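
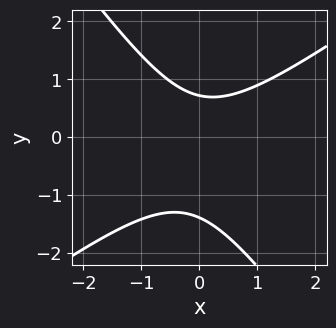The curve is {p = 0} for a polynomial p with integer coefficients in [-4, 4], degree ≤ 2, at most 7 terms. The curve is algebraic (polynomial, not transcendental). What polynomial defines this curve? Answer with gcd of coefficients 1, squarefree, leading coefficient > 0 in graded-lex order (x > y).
3*x^2 - 2*x*y - 3*y^2 - 2*y + 3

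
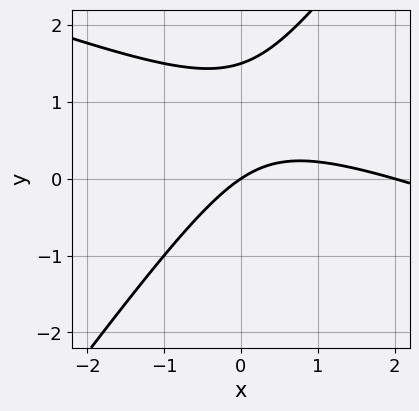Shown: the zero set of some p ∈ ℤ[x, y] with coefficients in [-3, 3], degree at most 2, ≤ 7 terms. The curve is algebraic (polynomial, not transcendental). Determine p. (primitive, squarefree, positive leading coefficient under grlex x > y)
x^2 + 2*x*y - 2*y^2 - 2*x + 3*y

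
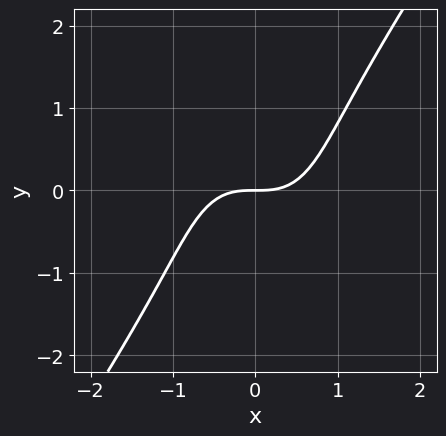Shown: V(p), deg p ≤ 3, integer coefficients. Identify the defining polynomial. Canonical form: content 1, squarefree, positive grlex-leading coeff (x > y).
deg p = 3. A generic line meets the curve in up to 3 points.
Observable constraints: it meets the x-axis at x = 0 (among the integer gridlines); one y-axis crossing is at y = 0.
Together with the visible shape, these determine p as stated.

3*x^3 - y^3 - 3*y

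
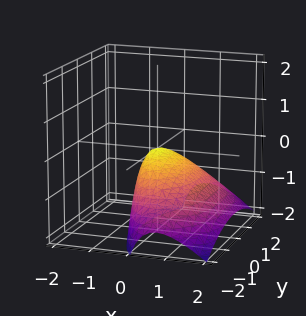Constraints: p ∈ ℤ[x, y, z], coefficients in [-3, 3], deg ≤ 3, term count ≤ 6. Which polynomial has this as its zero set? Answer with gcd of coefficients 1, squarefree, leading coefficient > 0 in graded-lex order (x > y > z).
3*x^2 + 3*x*z + y^2 + 2*z

(a) deg p = 2. A generic line meets the surface in up to 2 points.
(b) From the visible intercepts: it meets the z-axis at z = 0 (among the integer gridlines); one y-axis crossing is at y = 0; one x-axis crossing is at x = 0.
(c) Fitting integer coefficients to these (and the overall shape) gives p.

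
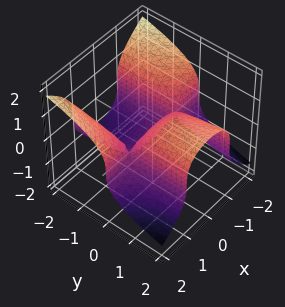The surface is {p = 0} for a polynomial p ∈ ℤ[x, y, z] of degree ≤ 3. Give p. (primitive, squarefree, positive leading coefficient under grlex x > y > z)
Degree: a generic line meets the surface in up to 3 points, so deg p = 3.
Reading off the gridlines: it meets the y-axis at y = 0 (among the integer gridlines); every point of the x-axis in the box is on the surface.
Together with the visible shape, these determine p as stated.

2*x^2*y + 3*z^3 - 2*y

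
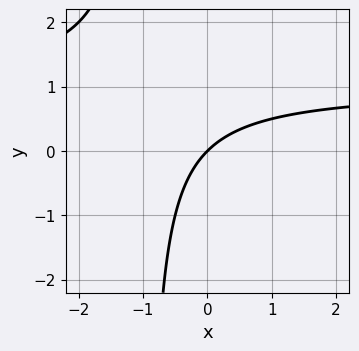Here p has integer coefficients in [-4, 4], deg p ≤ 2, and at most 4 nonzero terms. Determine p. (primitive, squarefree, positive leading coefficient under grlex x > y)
First, the degree is 2 — the shape is more complex than any degree-1 curve.
Next, reading off the gridlines: it crosses the x-axis at the gridline x = 0; one y-axis crossing is at y = 0.
Finally, matching integer coefficients to the picture gives p.

x*y - x + y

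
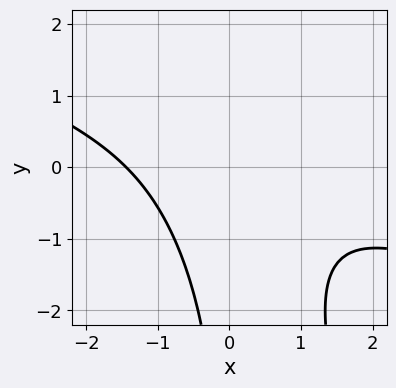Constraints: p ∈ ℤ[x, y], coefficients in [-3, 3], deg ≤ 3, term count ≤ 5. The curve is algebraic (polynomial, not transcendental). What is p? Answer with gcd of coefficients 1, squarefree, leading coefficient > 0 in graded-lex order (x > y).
1. deg p = 3.
2. Checking where it meets the axes: the curve avoids every integer y-axis point in the box.
3. Matching integer coefficients to the picture gives p.

x^3 + 3*x^2*y + x*y^2 + 3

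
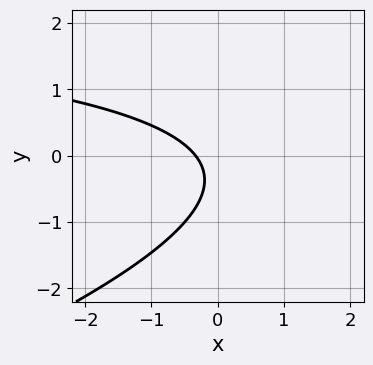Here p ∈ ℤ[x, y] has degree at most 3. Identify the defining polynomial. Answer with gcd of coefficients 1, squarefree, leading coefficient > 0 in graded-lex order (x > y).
x*y - 3*y^2 - 3*x - 2*y - 1

First, degree: no degree-1 curve has this shape, so deg p = 2.
Then, checking where it meets the axes: the curve avoids every integer y-axis point in the box.
Finally, fitting integer coefficients to these (and the overall shape) gives p.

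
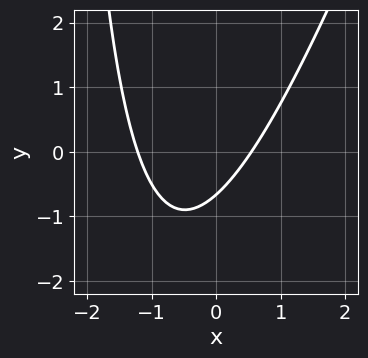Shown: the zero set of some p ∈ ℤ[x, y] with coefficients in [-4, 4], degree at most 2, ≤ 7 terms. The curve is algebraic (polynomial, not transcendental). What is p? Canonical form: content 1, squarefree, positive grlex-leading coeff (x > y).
3*x^2 - x*y + 2*x - 3*y - 2

1. The degree is 2 — no degree-1 curve has this shape.
2. The integer polynomial consistent with all of this is the stated p.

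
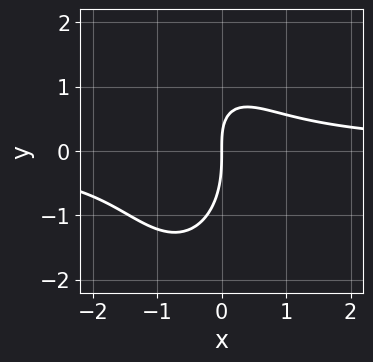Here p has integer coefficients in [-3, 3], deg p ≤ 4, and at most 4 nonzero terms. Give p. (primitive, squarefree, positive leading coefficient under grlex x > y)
3*x^2*y + y^3 + 2*x*y - 3*x

deg p = 3. The shape is more complex than any degree-2 curve.
Checking where it meets the axes: it meets the x-axis at x = 0 (among the integer gridlines); it meets the y-axis at y = 0 (among the integer gridlines).
Matching integer coefficients to the picture gives p.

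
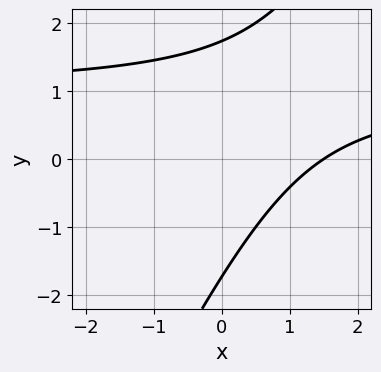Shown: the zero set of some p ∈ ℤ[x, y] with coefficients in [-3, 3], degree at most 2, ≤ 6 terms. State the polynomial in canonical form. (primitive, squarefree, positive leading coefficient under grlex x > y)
2*x*y - y^2 - 2*x + 3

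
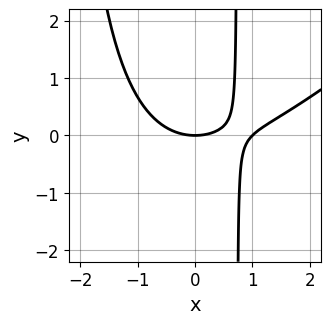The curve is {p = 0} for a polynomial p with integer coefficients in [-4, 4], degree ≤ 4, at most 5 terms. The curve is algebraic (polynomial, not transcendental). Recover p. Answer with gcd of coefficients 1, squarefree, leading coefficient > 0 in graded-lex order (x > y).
First, deg p = 3.
Then, checking where it meets the axes: it crosses the y-axis at the gridline y = 0; among the integer gridlines, it crosses the x-axis at x ∈ {0, 1}.
Finally, these observations pin down the coefficients.

x^3 - x^2*y - x^2 - 2*x*y + 2*y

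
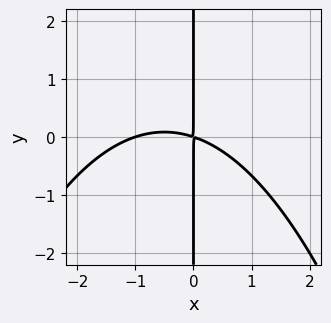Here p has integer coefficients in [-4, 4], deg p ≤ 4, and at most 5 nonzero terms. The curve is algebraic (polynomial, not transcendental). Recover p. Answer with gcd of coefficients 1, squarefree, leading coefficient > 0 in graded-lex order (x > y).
deg p = 3. A generic line meets the curve in up to 3 points.
Observable constraints: the visible y-axis segment lies entirely on the curve; it meets the x-axis at x = -1 (among the integer gridlines).
Matching integer coefficients to the picture gives p.

x^3 + x^2 + 3*x*y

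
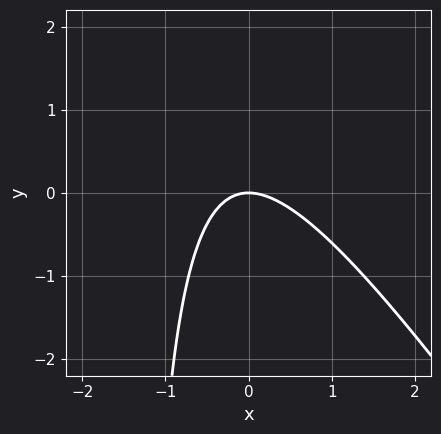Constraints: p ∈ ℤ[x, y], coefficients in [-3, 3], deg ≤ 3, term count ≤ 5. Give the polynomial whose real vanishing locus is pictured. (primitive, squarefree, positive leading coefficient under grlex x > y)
First, the degree is 2 — a generic line meets the curve in up to 2 points.
Then, from the visible intercepts: it crosses the x-axis at the gridline x = 0; one y-axis crossing is at y = 0.
Finally, together with the visible shape, these determine p as stated.

3*x^2 + 2*x*y + 3*y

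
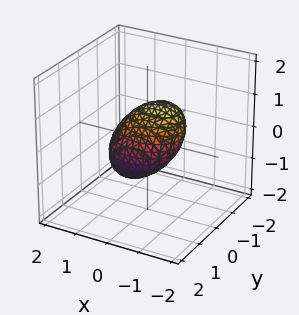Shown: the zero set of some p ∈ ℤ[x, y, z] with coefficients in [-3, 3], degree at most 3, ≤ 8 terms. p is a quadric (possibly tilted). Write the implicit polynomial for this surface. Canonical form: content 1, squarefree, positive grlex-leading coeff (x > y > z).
2*x^2 + x*z + 3*y^2 + 3*y*z + 3*z^2 - 2

(a) The degree is 2 — no degree-1 surface has this shape.
(b) Checking where it meets the axes: the x-axis gridline crossings are at x ∈ {-1, 1}.
(c) Solving for integer coefficients yields p as stated.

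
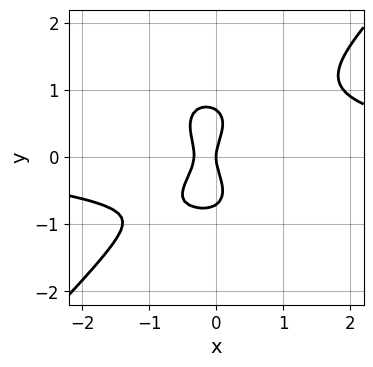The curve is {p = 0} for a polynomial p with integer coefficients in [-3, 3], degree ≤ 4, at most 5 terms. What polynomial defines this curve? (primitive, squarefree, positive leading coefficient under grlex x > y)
The degree is 4 — no degree-3 curve has this shape.
Against the integer gridlines: it meets the y-axis at y = 0 (among the integer gridlines); it crosses the x-axis at the gridline x = 0.
Together with the visible shape, these determine p as stated.

2*x^3*y - 2*y^4 - 3*x^2 + y^2 - x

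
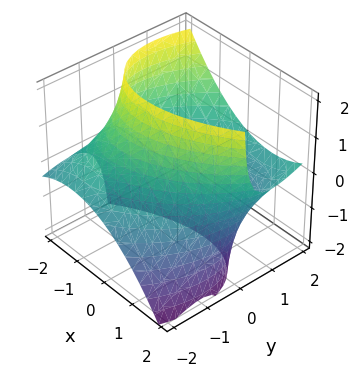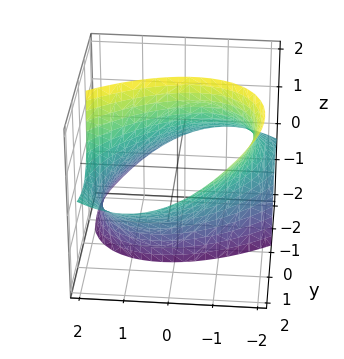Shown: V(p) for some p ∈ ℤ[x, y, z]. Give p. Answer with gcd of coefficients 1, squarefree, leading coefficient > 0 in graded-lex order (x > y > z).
The degree is 2 — a generic line meets the surface in up to 2 points.
Reading off the gridlines: no z-intercept at any integer in the box.
The integer polynomial consistent with all of this is the stated p.

x^2 - x*y + y^2 - 2*y*z - 3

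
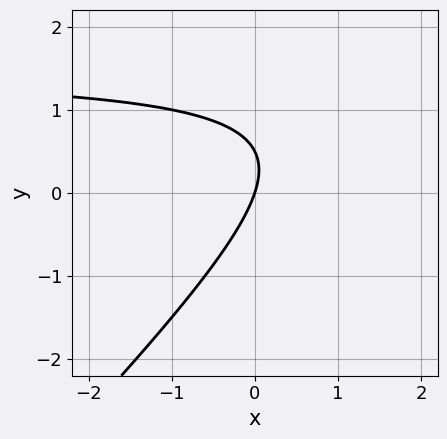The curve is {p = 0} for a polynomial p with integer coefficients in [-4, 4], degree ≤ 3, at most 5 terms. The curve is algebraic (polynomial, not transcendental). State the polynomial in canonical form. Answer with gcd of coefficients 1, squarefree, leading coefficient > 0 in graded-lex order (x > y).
2*x*y - 2*y^2 - 3*x + y

First, deg p = 2. A generic line meets the curve in up to 2 points.
Then, checking where it meets the axes: it crosses the x-axis at the gridline x = 0; it meets the y-axis at y = 0 (among the integer gridlines).
Finally, together with the visible shape, these determine p as stated.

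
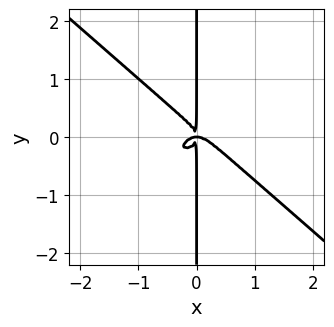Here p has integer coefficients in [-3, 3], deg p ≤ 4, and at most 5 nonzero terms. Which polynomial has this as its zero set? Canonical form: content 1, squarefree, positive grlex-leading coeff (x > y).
First, the degree is 4 — the shape is more complex than any degree-3 curve.
Next, against the integer gridlines: the visible y-axis segment lies entirely on the curve.
Finally, assembling these constraints gives the stated polynomial.

2*x^4 + 3*x*y^3 + x^2*y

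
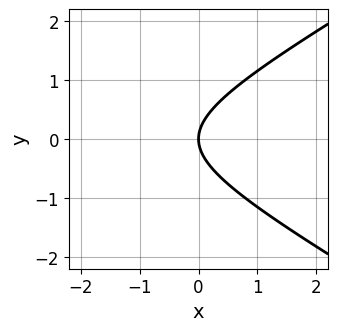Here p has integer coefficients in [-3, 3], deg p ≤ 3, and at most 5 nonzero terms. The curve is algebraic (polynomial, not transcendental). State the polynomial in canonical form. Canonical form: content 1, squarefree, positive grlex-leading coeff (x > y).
x^2 - 3*y^2 + 3*x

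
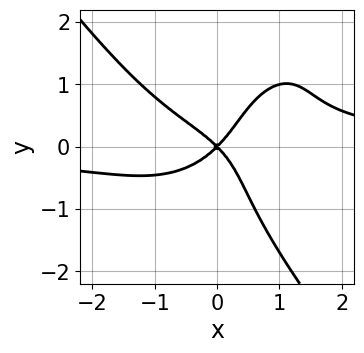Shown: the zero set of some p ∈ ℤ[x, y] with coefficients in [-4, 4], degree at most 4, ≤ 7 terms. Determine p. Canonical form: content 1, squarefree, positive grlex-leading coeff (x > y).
2*x^3*y + y^4 - 3*x*y^2 - 2*x^2 + 2*y^2

First, the degree is 4 — no degree-3 curve has this shape.
Then, checking where it meets the axes: it meets the x-axis at x = 0 (among the integer gridlines); it crosses the y-axis at the gridline y = 0.
Finally, together with the visible shape, these determine p as stated.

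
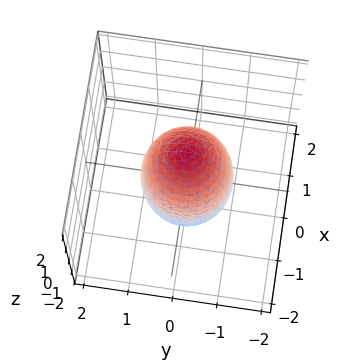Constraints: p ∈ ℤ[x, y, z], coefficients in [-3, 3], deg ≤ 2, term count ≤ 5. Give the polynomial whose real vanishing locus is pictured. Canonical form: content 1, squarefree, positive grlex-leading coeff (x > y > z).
(a) The degree is 2 — a closed, bounded, convex surface; a quadric.
(b) Symmetries: rotational symmetry about the z-axis ⇒ p depends on x, y only through x² + y²; it's symmetric under z → −z, forcing even powers of z.
(c) From the axis intercepts and sections: a circular section at z = 1 has radius between 0 and 1; the y-axis gridline crossings are at y ∈ {-1, 1}; the x-axis gridline crossings are at x ∈ {-1, 1}.
(d) Putting this together gives p.

3*x^2 + 3*y^2 + z^2 - 3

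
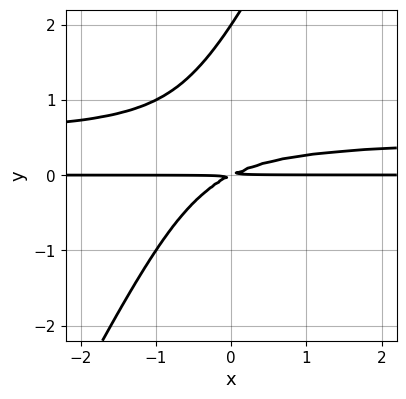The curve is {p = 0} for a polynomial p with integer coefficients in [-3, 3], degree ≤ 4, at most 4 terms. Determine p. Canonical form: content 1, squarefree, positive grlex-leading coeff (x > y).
1. deg p = 3.
2. Checking where it meets the axes: it crosses the y-axis at the gridline y = 2; every point of the x-axis in the box is on the curve.
3. Putting this together gives p.

2*x*y^2 - y^3 - x*y + 2*y^2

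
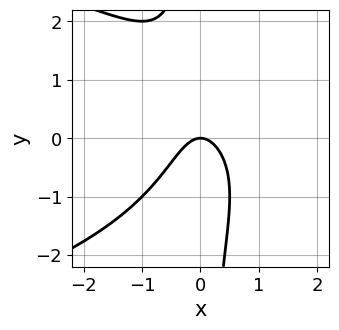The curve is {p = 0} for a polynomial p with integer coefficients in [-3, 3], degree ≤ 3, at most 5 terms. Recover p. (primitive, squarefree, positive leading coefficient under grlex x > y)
x*y^2 + 2*x^2 + y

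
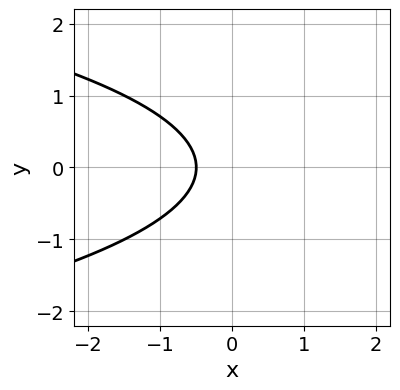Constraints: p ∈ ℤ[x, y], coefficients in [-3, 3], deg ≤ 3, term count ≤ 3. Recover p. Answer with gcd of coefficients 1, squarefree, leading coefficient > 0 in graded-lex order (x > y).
2*y^2 + 2*x + 1

1. deg p = 2. The shape is more complex than any degree-1 curve.
2. Symmetries: the y ↦ −y reflection is a symmetry, so y appears only in even powers.
3. From the visible intercepts: no y-intercept at any integer in the box.
4. Fitting integer coefficients to these (and the overall shape) gives p.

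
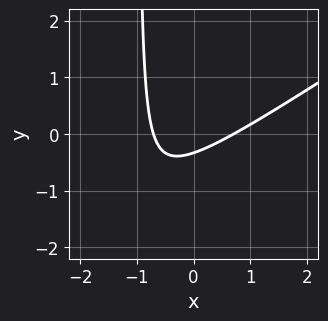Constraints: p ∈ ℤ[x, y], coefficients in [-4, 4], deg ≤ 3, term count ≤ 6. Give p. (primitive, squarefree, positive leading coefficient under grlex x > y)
1. The degree is 2 — the shape is more complex than any degree-1 curve.
2. Putting this together gives p.

2*x^2 - 3*x*y - 3*y - 1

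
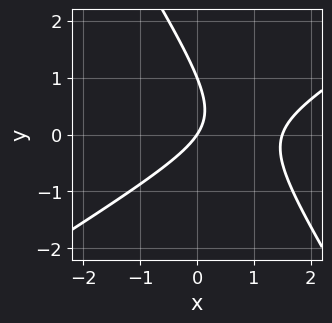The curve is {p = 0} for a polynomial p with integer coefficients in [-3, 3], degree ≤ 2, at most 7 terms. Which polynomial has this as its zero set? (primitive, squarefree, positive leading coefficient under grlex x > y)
First, deg p = 2. The shape is more complex than any degree-1 curve.
Then, reading off the gridlines: it meets the x-axis at x = 0 (among the integer gridlines); the y-axis gridline crossings are at y ∈ {0, 1}.
Finally, assembling these constraints gives the stated polynomial.

2*x^2 - 2*x*y - 2*y^2 - 3*x + 2*y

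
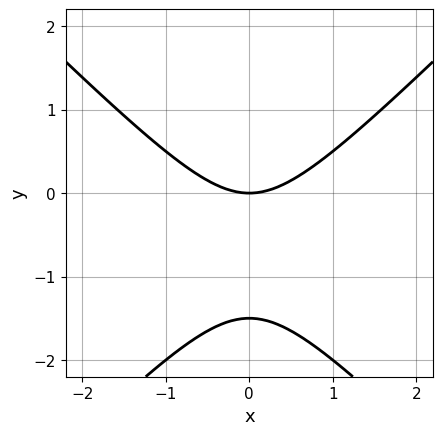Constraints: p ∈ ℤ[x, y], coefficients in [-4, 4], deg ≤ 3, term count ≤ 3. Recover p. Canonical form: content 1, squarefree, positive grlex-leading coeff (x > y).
The degree is 2 — the shape is more complex than any degree-1 curve.
Symmetries: it's symmetric under x → −x, forcing even powers of x.
Reading off the gridlines: one y-axis crossing is at y = 0; one x-axis crossing is at x = 0.
Matching integer coefficients to the picture gives p.

2*x^2 - 2*y^2 - 3*y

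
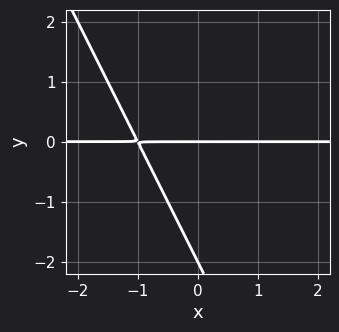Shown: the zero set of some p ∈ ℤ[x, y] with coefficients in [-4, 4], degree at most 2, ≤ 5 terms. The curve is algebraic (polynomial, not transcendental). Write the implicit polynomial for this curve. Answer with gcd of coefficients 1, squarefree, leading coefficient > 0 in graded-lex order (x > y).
1. deg p = 2. A generic line meets the curve in up to 2 points.
2. Reading off the gridlines: among the integer gridlines, it crosses the y-axis at y ∈ {-2, 0}; the visible x-axis segment lies entirely on the curve.
3. These observations pin down the coefficients.

2*x*y + y^2 + 2*y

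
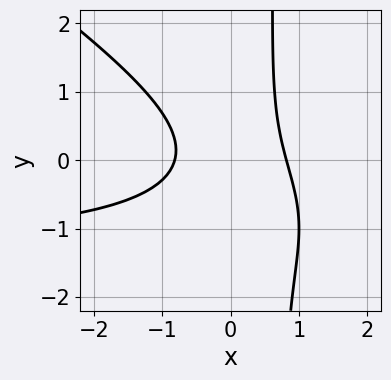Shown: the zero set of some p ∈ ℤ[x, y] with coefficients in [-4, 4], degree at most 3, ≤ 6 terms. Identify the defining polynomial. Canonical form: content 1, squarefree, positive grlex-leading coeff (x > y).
(a) The degree is 3 — a generic line meets the curve in up to 3 points.
(b) Observable constraints: it misses every integer gridline on the y-axis.
(c) Solving for integer coefficients yields p as stated.

2*x^2*y + 3*x*y^2 + 3*x^2 - 2*y^2 - 2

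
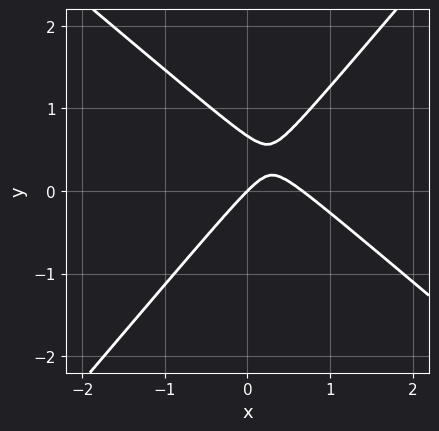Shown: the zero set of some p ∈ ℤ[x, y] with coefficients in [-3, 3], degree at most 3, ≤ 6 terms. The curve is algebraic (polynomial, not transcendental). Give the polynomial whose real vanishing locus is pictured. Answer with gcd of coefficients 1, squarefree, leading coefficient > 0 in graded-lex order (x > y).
The degree is 2 — a generic line meets the curve in up to 2 points.
From the visible intercepts: one y-axis crossing is at y = 0; it crosses the x-axis at the gridline x = 0.
Fitting integer coefficients to these (and the overall shape) gives p.

3*x^2 + x*y - 3*y^2 - 2*x + 2*y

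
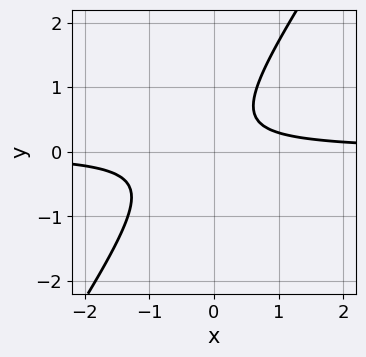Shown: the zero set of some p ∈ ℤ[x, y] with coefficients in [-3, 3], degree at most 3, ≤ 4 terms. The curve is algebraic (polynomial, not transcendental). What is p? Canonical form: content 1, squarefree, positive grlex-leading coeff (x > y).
3*x*y - 2*y^2 + y - 1

(a) deg p = 2. No degree-1 curve has this shape.
(b) Observable constraints: no x-intercept at any integer in the box; no y-intercept at any integer in the box.
(c) Assembling these constraints gives the stated polynomial.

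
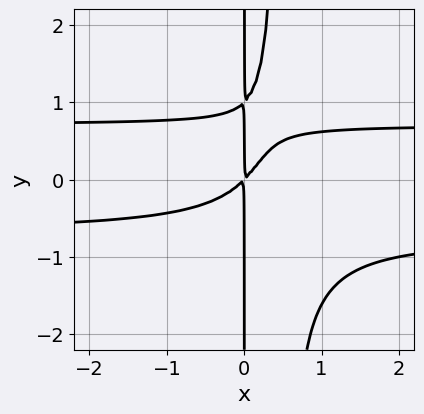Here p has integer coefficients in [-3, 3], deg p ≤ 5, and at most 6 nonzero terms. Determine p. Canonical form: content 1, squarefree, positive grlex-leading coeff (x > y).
(a) Degree: a generic line meets the curve in up to 4 points, so deg p = 4.
(b) From the visible intercepts: the visible y-axis segment lies entirely on the curve.
(c) Putting this together gives p.

2*x^2*y^2 - x*y^2 - x^2 + x*y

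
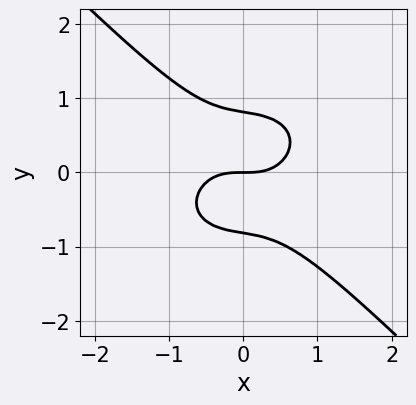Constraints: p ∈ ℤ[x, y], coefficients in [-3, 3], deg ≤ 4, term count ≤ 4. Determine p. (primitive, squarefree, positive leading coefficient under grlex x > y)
2*x^3 + x*y^2 + 3*y^3 - 2*y

The degree is 3 — the shape is more complex than any degree-2 curve.
From the axis intercepts and sections: it crosses the y-axis at the gridline y = 0; it meets the x-axis at x = 0 (among the integer gridlines).
Putting this together gives p.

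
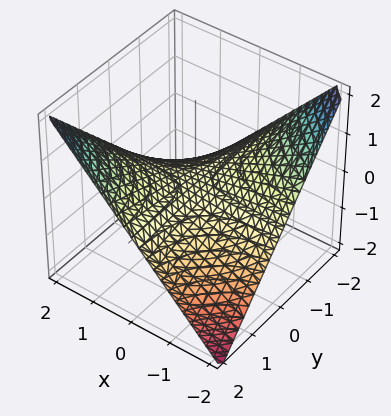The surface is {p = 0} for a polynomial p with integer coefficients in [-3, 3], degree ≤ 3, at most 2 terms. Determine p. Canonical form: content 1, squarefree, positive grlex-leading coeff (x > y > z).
x*y - 2*z

First, deg p = 2. A hyperbolic paraboloid; a quadric.
Next, from the visible intercepts: it meets the z-axis at z = 0 (among the integer gridlines); the visible x-axis segment lies entirely on the surface; the visible y-axis segment lies entirely on the surface.
Finally, solving for integer coefficients yields p as stated.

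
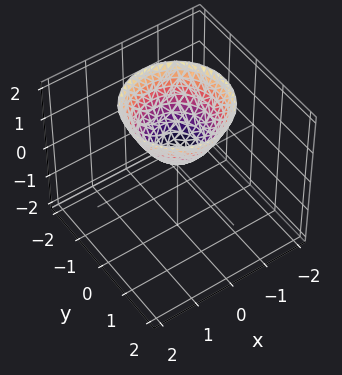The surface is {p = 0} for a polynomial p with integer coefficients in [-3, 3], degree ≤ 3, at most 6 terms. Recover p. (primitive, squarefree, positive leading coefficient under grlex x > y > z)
3*x^2 + 3*y^2 - 3*z + 1

The degree is 2 — a generic line meets the surface in up to 2 points.
Symmetries: rotational symmetry about the z-axis ⇒ p depends on x, y only through x² + y².
From the visible intercepts: it misses every integer gridline on the x-axis; the surface avoids every integer y-axis point in the box; a circular section at z = 1 has radius between 0 and 1.
Putting this together gives p.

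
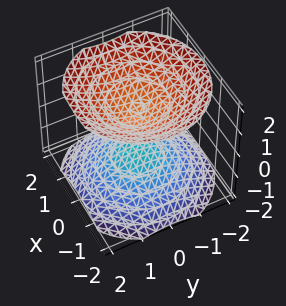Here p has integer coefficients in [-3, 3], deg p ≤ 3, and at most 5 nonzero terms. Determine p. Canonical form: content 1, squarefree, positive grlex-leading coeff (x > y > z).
(a) The picture has 2 separate pieces. They look like related sheets of one shape, so recover p as a whole.
(b) deg p = 2. The shape is more complex than any degree-1 surface.
(c) Symmetries: the surface is invariant under rotation about z: p = q(x² + y², z).
(d) Checking where it meets the axes: it misses every integer gridline on the y-axis; among the integer gridlines, it crosses the z-axis at z ∈ {-1, 1}; the surface avoids every integer x-axis point in the box.
(e) Solving for integer coefficients yields p as stated.

2*x^2 + 2*y^2 - 3*z^2 + 3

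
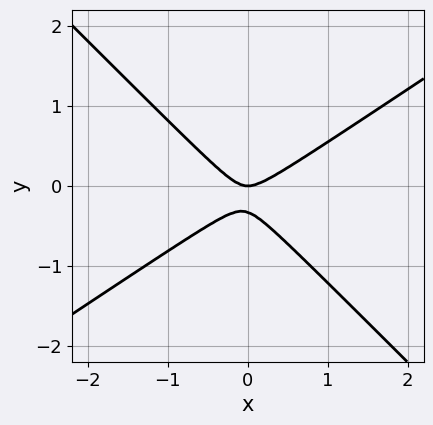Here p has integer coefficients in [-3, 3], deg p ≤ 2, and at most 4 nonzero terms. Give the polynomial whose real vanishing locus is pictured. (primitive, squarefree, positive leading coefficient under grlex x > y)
2*x^2 - x*y - 3*y^2 - y

(a) The degree is 2 — the shape is more complex than any degree-1 curve.
(b) Checking where it meets the axes: it meets the y-axis at y = 0 (among the integer gridlines); one x-axis crossing is at x = 0.
(c) Fitting integer coefficients to these (and the overall shape) gives p.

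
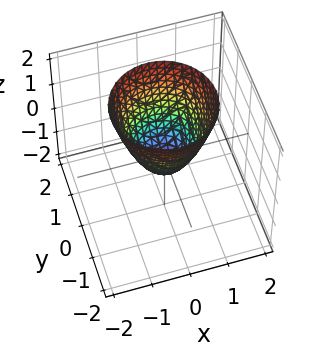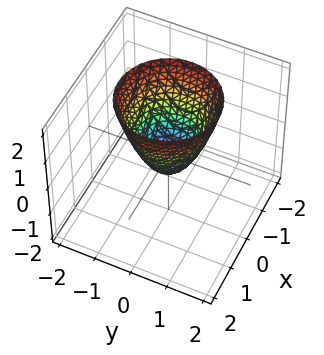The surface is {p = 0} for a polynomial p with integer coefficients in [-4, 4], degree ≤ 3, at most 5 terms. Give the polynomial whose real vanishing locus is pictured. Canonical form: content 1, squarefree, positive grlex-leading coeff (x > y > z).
3*x^2 + 3*y^2 - 2*z - 1

(a) The degree is 2 — no degree-1 surface has this shape.
(b) Symmetries: the z-axis is an axis of rotation, so x and y enter only as x² + y².
(c) Observable constraints: a circular section at z = 0 has radius between 0 and 1.
(d) Together with the visible shape, these determine p as stated.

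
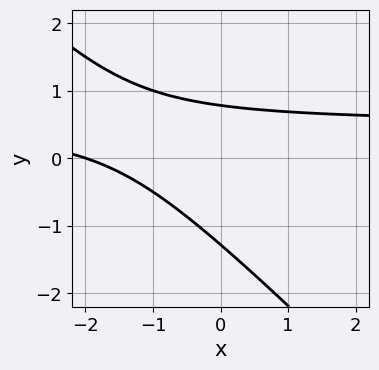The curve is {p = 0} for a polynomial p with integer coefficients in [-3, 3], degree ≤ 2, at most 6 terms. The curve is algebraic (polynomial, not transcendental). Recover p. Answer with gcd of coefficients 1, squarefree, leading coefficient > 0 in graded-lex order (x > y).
First, the degree is 2 — a generic line meets the curve in up to 2 points.
Then, reading off the gridlines: it meets the x-axis at x = -2 (among the integer gridlines).
Finally, assembling these constraints gives the stated polynomial.

2*x*y + 2*y^2 - x + y - 2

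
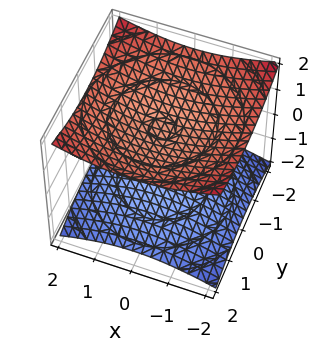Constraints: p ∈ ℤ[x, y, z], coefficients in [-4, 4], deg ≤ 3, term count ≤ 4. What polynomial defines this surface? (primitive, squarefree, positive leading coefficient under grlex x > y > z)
x^2 + y^2 - 3*z^2 + 3

I count 2 distinct pieces.
Degree: no degree-1 surface has this shape, so deg p = 2.
Symmetries: rotational symmetry about the z-axis ⇒ p depends on x, y only through x² + y².
Observable constraints: among the integer gridlines, it crosses the z-axis at z ∈ {-1, 1}; the surface avoids every integer x-axis point in the box; it misses every integer gridline on the y-axis.
Putting this together gives p.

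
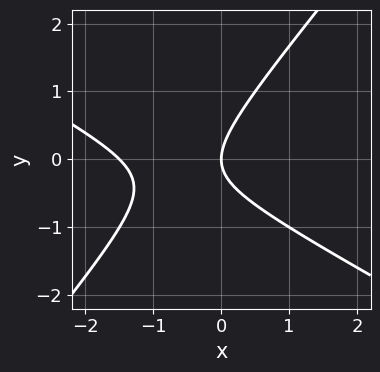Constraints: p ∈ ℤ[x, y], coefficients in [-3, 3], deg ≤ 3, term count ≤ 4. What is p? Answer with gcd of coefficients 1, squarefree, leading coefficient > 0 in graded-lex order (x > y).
deg p = 2. No degree-1 curve has this shape.
Observable constraints: it meets the y-axis at y = 0 (among the integer gridlines); it crosses the x-axis at the gridline x = 0.
Assembling these constraints gives the stated polynomial.

2*x^2 + 2*x*y - 3*y^2 + 3*x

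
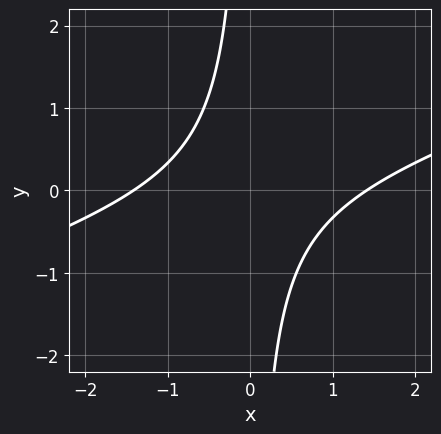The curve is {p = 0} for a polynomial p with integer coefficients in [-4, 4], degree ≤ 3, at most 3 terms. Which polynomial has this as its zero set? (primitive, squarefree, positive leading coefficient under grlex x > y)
(a) Degree: the shape is more complex than any degree-1 curve, so deg p = 2.
(b) From the visible intercepts: it misses every integer gridline on the y-axis.
(c) Putting this together gives p.

x^2 - 3*x*y - 2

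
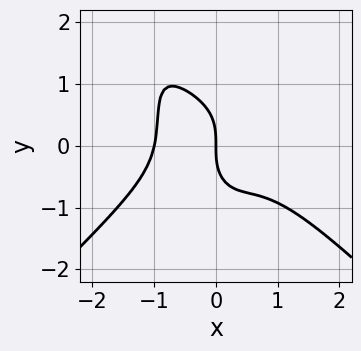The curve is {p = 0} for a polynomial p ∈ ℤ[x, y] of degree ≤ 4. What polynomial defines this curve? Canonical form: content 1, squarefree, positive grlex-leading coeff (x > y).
1. deg p = 4.
2. Checking where it meets the axes: the x-axis gridline crossings are at x ∈ {-1, 0}; one y-axis crossing is at y = 0.
3. Assembling these constraints gives the stated polynomial.

3*x^4 - 3*x^2*y^2 + 2*x^2*y + 2*y^3 + 3*x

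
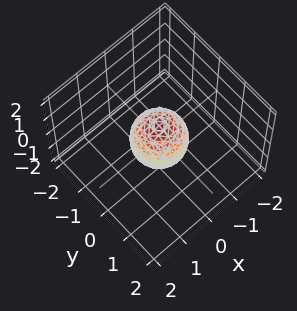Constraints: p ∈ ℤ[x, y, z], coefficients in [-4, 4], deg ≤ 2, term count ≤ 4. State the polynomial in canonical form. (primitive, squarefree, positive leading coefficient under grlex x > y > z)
3*x^2 + 3*y^2 + 2*z^2 - 2

The degree is 2 — bounded and convex; a quadric.
By symmetry, the surface is invariant under rotation about z: p = q(x² + y², z); mirror symmetry z ↦ −z ⇒ only even powers of z.
Checking where it meets the axes: the z-axis gridline crossings are at z ∈ {-1, 1}; a circular section at z = 0 has radius between 0 and 1.
Matching integer coefficients to the picture gives p.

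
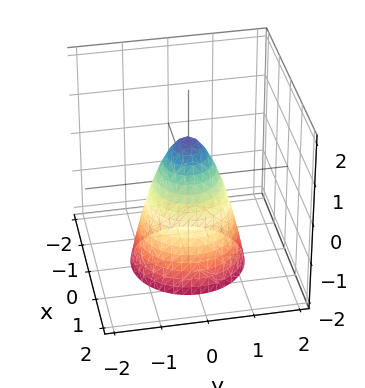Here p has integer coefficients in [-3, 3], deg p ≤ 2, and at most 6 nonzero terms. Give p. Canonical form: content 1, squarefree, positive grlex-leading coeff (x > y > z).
2*x^2 + 2*y^2 + z - 1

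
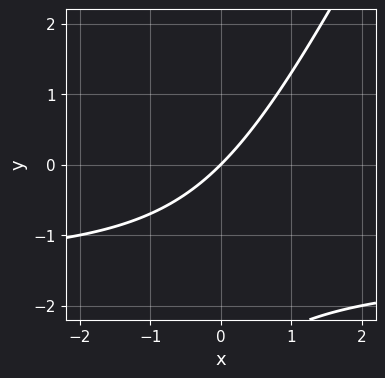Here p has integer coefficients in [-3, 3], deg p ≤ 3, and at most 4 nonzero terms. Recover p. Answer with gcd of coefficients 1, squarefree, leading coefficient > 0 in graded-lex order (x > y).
2*x*y - y^2 + 3*x - 3*y

The degree is 2 — no degree-1 curve has this shape.
Reading off the gridlines: it meets the y-axis at y = 0 (among the integer gridlines); it meets the x-axis at x = 0 (among the integer gridlines).
These observations pin down the coefficients.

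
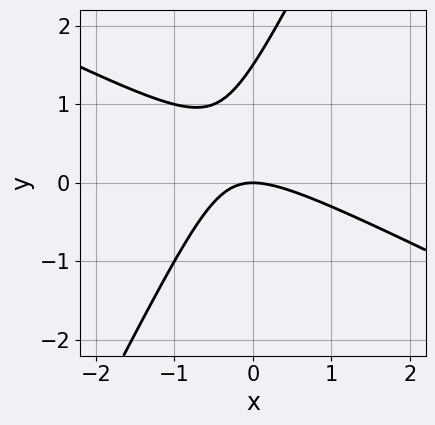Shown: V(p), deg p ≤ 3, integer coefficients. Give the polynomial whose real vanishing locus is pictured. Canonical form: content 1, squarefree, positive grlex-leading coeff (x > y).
2*x^2 + 3*x*y - 2*y^2 + 3*y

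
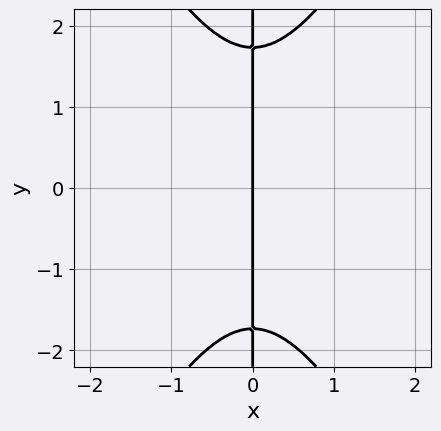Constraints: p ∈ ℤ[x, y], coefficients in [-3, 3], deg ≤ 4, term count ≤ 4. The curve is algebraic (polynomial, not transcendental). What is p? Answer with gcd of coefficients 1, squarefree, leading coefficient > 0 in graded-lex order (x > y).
3*x^3 - x*y^2 + 3*x

(a) The degree is 3 — the shape is more complex than any degree-2 curve.
(b) Symmetries: mirror symmetry y ↦ −y ⇒ only even powers of y.
(c) From the visible intercepts: the visible y-axis segment lies entirely on the curve; it meets the x-axis at x = 0 (among the integer gridlines).
(d) Fitting integer coefficients to these (and the overall shape) gives p.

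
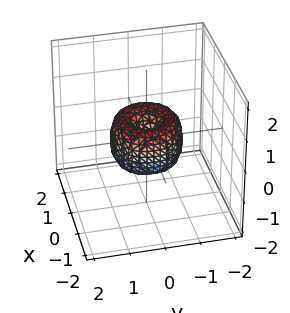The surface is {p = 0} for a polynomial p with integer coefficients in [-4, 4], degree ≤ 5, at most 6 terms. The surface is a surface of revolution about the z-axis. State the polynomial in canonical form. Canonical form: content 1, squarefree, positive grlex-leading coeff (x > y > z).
2*x^4 + 4*x^2*y^2 + 2*y^4 - 2*x^2 - 2*y^2 + z^2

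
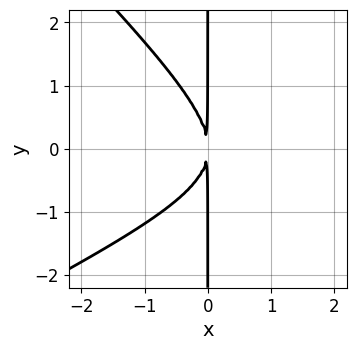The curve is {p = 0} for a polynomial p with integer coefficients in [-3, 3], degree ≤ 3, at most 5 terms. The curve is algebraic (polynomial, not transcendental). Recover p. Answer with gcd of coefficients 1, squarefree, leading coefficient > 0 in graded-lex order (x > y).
x^3 - x^2*y - 2*x*y^2 - 3*x^2

First, the degree is 3 — a generic line meets the curve in up to 3 points.
Then, checking where it meets the axes: the visible y-axis segment lies entirely on the curve.
Finally, assembling these constraints gives the stated polynomial.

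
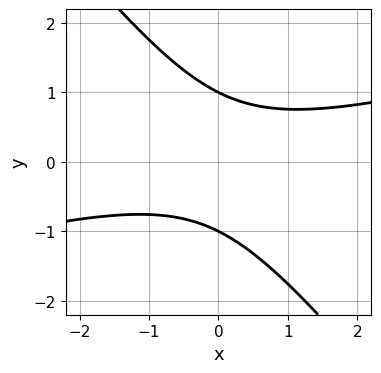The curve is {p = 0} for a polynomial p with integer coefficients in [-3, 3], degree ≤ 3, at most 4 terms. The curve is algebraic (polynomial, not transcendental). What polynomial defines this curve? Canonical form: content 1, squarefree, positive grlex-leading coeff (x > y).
The degree is 2 — a generic line meets the curve in up to 2 points.
Reading off the gridlines: the y-axis gridline crossings are at y ∈ {-1, 1}; it misses every integer gridline on the x-axis.
Solving for integer coefficients yields p as stated.

x^2 - 3*x*y - 3*y^2 + 3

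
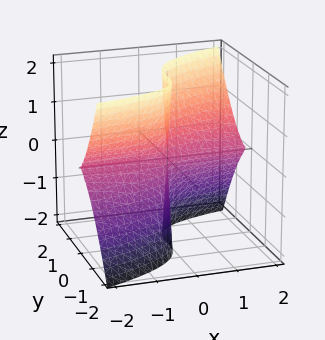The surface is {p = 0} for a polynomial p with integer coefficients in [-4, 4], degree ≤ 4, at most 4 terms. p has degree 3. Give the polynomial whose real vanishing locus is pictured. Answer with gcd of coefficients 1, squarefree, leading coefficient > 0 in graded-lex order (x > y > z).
x*y*z + 2*x*z^2 - 3*y^3

First, the degree is 3 — no degree-2 surface has this shape.
Next, observable constraints: the visible x-axis segment lies entirely on the surface; the visible z-axis segment lies entirely on the surface; one y-axis crossing is at y = 0.
Finally, matching integer coefficients to the picture gives p.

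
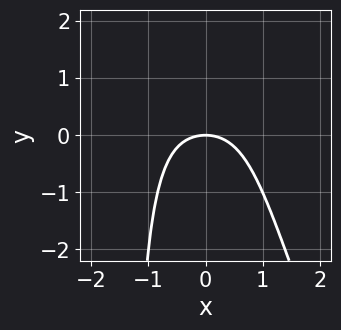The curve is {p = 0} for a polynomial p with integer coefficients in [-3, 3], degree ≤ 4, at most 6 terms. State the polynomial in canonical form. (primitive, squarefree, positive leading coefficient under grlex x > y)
1. Degree: the shape is more complex than any degree-3 curve, so deg p = 4.
2. From the axis intercepts and sections: it meets the x-axis at x = 0 (among the integer gridlines); it meets the y-axis at y = 0 (among the integer gridlines).
3. The integer polynomial consistent with all of this is the stated p.

2*x^4 + x^3*y + 2*x^2 + 3*y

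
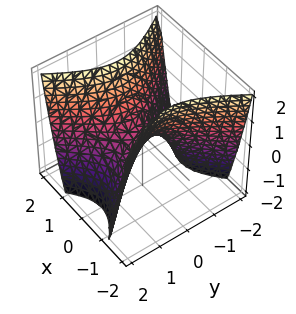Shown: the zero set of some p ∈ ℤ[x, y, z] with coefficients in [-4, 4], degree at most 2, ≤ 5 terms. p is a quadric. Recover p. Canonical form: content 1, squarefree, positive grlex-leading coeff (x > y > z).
First, deg p = 2. A saddle surface; a quadric.
Then, symmetries: mirror symmetry x ↦ −x ⇒ only even powers of x; it's symmetric under y → −y, forcing even powers of y.
Then, checking where it meets the axes: one x-axis crossing is at x = 0; it crosses the z-axis at the gridline z = 0.
Finally, together with the visible shape, these determine p as stated.

3*x^2 - 2*y^2 - 2*z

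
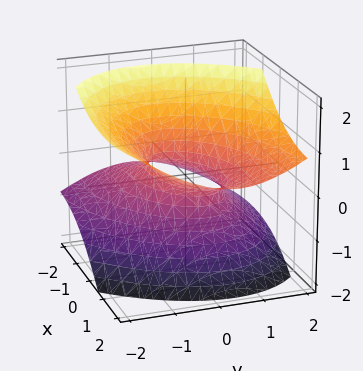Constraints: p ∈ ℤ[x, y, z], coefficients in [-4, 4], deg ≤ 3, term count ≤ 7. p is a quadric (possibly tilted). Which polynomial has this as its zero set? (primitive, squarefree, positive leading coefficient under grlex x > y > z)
x^2 - x*y - 3*x*z + 2*y^2 - 3*z^2 - 1

1. Degree: no degree-1 surface has this shape, so deg p = 2.
2. Observable constraints: among the integer gridlines, it crosses the x-axis at x ∈ {-1, 1}; the surface avoids every integer z-axis point in the box.
3. The integer polynomial consistent with all of this is the stated p.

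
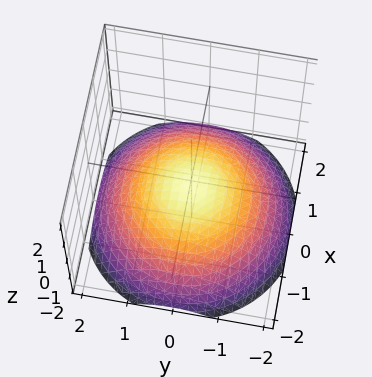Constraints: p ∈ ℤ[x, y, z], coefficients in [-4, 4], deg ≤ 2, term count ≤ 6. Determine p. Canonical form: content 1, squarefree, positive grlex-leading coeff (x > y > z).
x^2 + y^2 + 3*z + 1

1. deg p = 2. A generic line meets the surface in up to 2 points.
2. Symmetry: the z-axis is an axis of rotation, so x and y enter only as x² + y².
3. Against the integer gridlines: the surface avoids every integer y-axis point in the box; a circular section at z = -1 has radius between 1 and 2.
4. The integer polynomial consistent with all of this is the stated p.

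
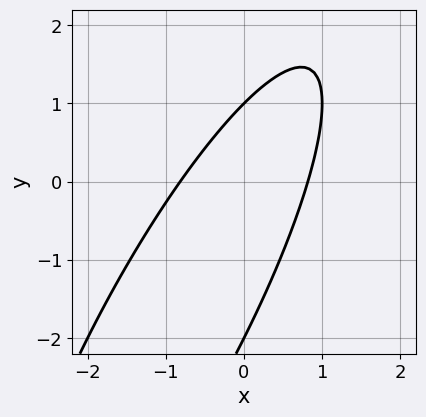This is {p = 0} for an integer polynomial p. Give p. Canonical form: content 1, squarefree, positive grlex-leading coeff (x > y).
(a) Degree: the shape is more complex than any degree-1 curve, so deg p = 2.
(b) Checking where it meets the axes: the y-axis gridline crossings are at y ∈ {-2, 1}.
(c) Fitting integer coefficients to these (and the overall shape) gives p.

3*x^2 - 3*x*y + y^2 + y - 2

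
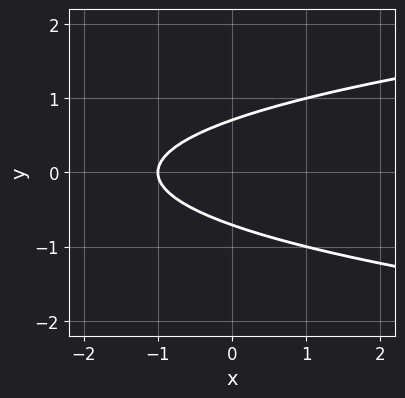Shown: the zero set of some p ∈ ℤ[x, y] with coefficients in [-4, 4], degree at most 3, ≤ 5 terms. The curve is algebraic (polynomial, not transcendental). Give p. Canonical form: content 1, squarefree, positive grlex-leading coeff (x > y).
First, deg p = 2. The shape is more complex than any degree-1 curve.
Next, symmetries: mirror symmetry y ↦ −y ⇒ only even powers of y.
Next, reading off the gridlines: it meets the x-axis at x = -1 (among the integer gridlines).
Finally, assembling these constraints gives the stated polynomial.

2*y^2 - x - 1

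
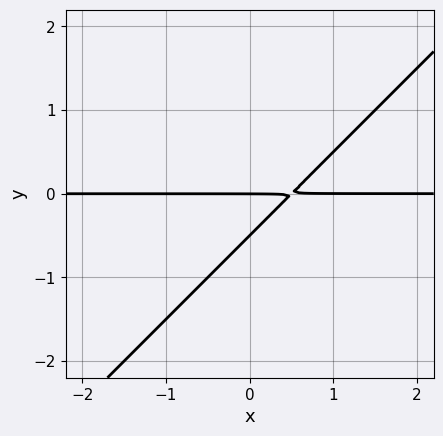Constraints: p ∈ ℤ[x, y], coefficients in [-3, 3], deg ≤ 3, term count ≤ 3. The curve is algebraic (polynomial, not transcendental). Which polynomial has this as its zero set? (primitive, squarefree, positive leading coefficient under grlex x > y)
(a) deg p = 2. The shape is more complex than any degree-1 curve.
(b) From the axis intercepts and sections: the visible x-axis segment lies entirely on the curve; one y-axis crossing is at y = 0.
(c) The integer polynomial consistent with all of this is the stated p.

2*x*y - 2*y^2 - y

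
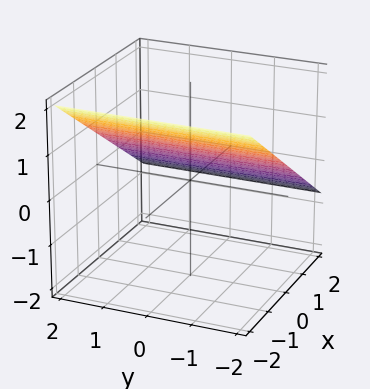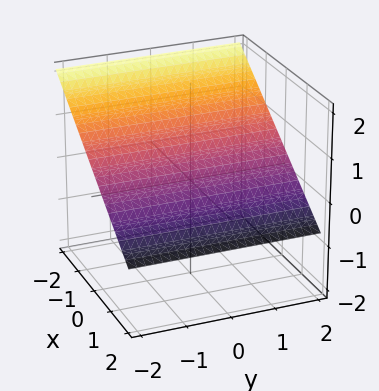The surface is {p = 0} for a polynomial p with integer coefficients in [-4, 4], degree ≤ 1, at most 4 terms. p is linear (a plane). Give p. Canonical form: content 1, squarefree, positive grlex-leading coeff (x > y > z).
First, degree: the surface is flat (a plane), so deg p = 1.
Then, observable constraints: one x-axis crossing is at x = 1; no y-intercept at any integer in the box.
Finally, solving for integer coefficients yields p as stated.

2*x + 3*z - 2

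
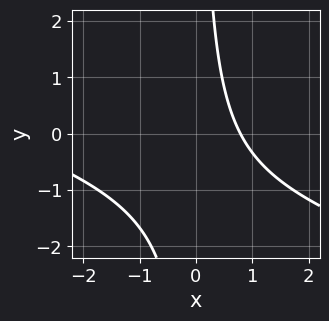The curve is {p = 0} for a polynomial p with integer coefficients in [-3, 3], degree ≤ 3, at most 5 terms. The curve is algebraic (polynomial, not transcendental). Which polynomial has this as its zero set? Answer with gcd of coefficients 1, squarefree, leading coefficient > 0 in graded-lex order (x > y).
x^2 + 3*x*y + 3*x - 3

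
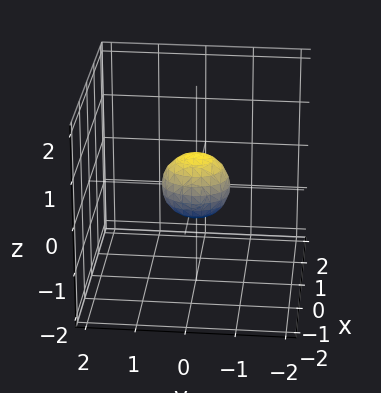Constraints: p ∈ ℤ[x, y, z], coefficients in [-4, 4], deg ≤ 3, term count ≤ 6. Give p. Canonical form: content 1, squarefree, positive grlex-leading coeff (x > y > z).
3*x^2 + 2*y^2 + 2*z^2 - 1

(a) deg p = 2. A closed, bounded, convex surface; a quadric.
(b) Symmetries: mirror symmetry x ↦ −x ⇒ only even powers of x; it's symmetric under z → −z, forcing even powers of z; the y ↦ −y reflection is a symmetry, so y appears only in even powers.
(c) These observations pin down the coefficients.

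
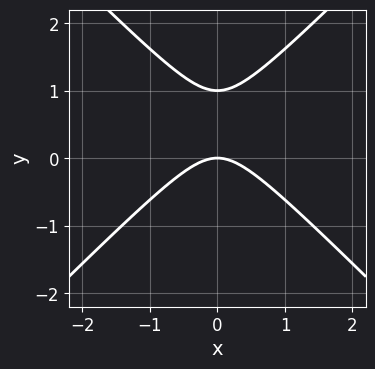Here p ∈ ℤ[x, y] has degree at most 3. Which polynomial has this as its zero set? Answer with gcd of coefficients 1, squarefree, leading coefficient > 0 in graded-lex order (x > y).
x^2 - y^2 + y

Degree: no degree-1 curve has this shape, so deg p = 2.
Symmetries: it's symmetric under x → −x, forcing even powers of x.
Reading off the gridlines: one x-axis crossing is at x = 0; among the integer gridlines, it crosses the y-axis at y ∈ {0, 1}.
Matching integer coefficients to the picture gives p.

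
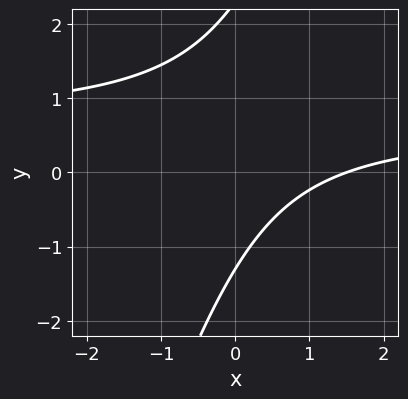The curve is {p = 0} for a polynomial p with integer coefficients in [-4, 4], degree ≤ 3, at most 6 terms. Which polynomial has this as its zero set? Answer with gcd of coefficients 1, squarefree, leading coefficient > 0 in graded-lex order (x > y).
First, degree: a generic line meets the curve in up to 2 points, so deg p = 2.
Finally, the integer polynomial consistent with all of this is the stated p.

3*x*y - y^2 - 2*x + y + 3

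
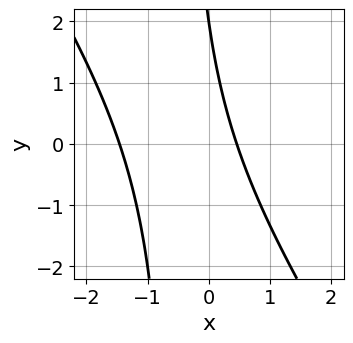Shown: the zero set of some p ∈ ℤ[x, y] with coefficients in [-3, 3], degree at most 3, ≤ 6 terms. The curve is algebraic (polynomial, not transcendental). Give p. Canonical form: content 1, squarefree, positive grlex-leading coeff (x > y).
1. Degree: the shape is more complex than any degree-1 curve, so deg p = 2.
2. Reading off the gridlines: it meets the y-axis at y = 2 (among the integer gridlines).
3. These observations pin down the coefficients.

3*x^2 + 2*x*y + 3*x + y - 2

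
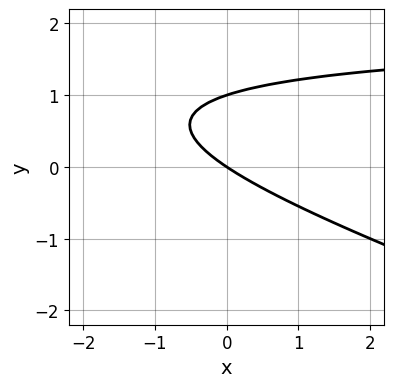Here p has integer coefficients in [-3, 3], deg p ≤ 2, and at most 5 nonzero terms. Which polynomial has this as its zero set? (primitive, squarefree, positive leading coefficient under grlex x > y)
x*y + 3*y^2 - 2*x - 3*y

1. Degree: a generic line meets the curve in up to 2 points, so deg p = 2.
2. Observable constraints: among the integer gridlines, it crosses the y-axis at y ∈ {0, 1}; it crosses the x-axis at the gridline x = 0.
3. Solving for integer coefficients yields p as stated.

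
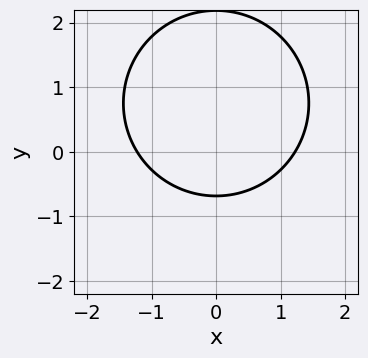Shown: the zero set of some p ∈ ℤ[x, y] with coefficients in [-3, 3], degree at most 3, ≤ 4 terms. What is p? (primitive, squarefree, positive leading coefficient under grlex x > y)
1. deg p = 2. The shape is more complex than any degree-1 curve.
2. Symmetries: the x ↦ −x reflection is a symmetry, so x appears only in even powers.
3. Solving for integer coefficients yields p as stated.

2*x^2 + 2*y^2 - 3*y - 3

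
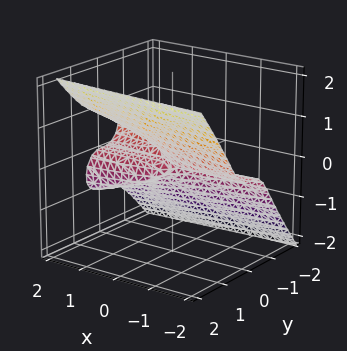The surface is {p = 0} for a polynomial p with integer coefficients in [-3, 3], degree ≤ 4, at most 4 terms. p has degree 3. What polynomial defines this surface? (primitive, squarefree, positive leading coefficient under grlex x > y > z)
3*y^3 - 2*z^3 + x*z

First, deg p = 3.
Then, observable constraints: it crosses the z-axis at the gridline z = 0; every point of the x-axis in the box is on the surface.
Finally, putting this together gives p.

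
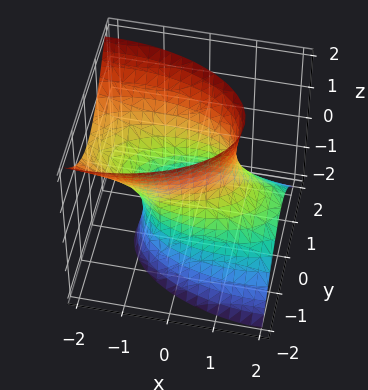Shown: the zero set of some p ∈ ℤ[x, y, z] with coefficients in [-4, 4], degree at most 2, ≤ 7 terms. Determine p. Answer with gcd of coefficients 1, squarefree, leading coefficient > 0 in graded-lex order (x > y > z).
First, degree: no degree-1 surface has this shape, so deg p = 2.
Next, from the axis intercepts and sections: no z-intercept at any integer in the box.
Finally, these observations pin down the coefficients.

x^2 + 2*x*z + 3*y^2 - z^2 - 2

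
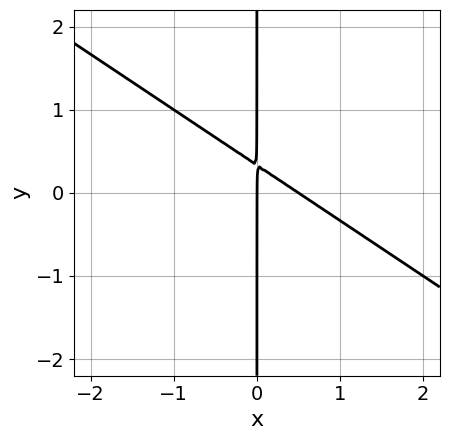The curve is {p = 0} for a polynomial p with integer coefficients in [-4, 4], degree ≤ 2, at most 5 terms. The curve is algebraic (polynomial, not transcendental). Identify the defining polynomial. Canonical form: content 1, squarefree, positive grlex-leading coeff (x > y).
1. The degree is 2 — a generic line meets the curve in up to 2 points.
2. Checking where it meets the axes: the visible y-axis segment lies entirely on the curve; one x-axis crossing is at x = 0.
3. Together with the visible shape, these determine p as stated.

2*x^2 + 3*x*y - x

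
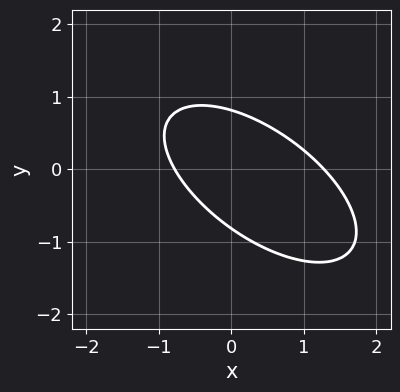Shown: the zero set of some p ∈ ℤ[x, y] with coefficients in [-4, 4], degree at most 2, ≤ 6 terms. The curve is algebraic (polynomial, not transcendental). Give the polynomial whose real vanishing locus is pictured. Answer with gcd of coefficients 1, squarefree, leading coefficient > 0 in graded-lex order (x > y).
First, the degree is 2 — no degree-1 curve has this shape.
Finally, matching integer coefficients to the picture gives p.

2*x^2 + 3*x*y + 3*y^2 - x - 2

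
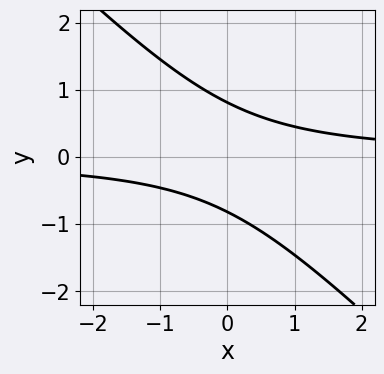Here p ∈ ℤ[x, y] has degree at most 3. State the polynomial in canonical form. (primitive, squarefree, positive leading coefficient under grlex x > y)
Degree: a generic line meets the curve in up to 2 points, so deg p = 2.
From the axis intercepts and sections: it misses every integer gridline on the x-axis.
Matching integer coefficients to the picture gives p.

3*x*y + 3*y^2 - 2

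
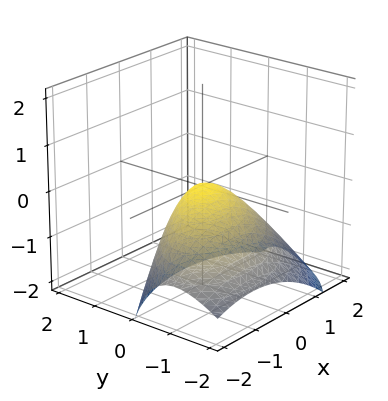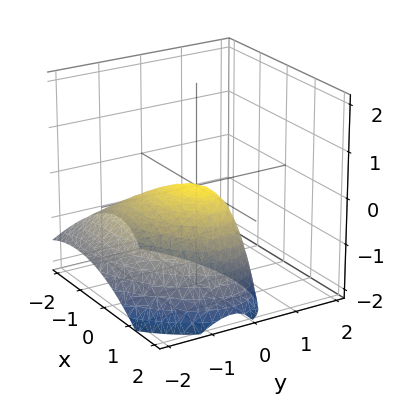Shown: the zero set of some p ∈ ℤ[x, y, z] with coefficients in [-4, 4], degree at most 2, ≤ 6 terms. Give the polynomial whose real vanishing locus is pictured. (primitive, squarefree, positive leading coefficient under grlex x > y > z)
x^2 - x*y + 2*y^2 - 2*y*z + 2*z

The degree is 2 — the shape is more complex than any degree-1 surface.
Against the integer gridlines: it crosses the y-axis at the gridline y = 0; one x-axis crossing is at x = 0; one z-axis crossing is at z = 0.
These observations pin down the coefficients.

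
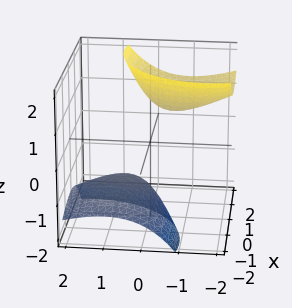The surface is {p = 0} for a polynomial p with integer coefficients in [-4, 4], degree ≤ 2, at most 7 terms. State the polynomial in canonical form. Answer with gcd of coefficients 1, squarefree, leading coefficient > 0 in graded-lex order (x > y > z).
There are 2 components. Treating them together as one polynomial.
Degree: no degree-1 surface has this shape, so deg p = 2.
Against the integer gridlines: the surface avoids every integer y-axis point in the box; no x-intercept at any integer in the box.
The integer polynomial consistent with all of this is the stated p.

2*x^2 - 3*x*z + 2*y^2 + 3*y*z - z^2 + 2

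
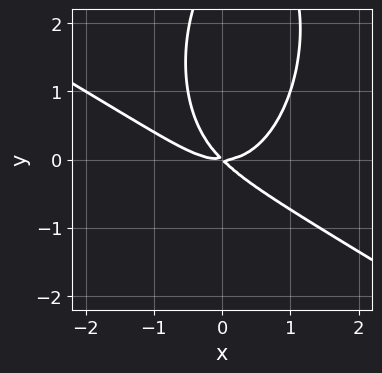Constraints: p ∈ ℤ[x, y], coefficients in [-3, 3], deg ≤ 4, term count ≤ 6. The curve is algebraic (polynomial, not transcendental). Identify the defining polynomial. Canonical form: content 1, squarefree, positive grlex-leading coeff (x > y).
2*x^3 + 3*x^2*y + y^3 - 3*x*y - 3*y^2

1. The degree is 3 — no degree-2 curve has this shape.
2. Against the integer gridlines: one x-axis crossing is at x = 0; it meets the y-axis at y = 0 (among the integer gridlines).
3. These observations pin down the coefficients.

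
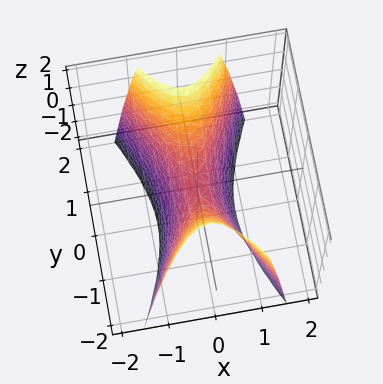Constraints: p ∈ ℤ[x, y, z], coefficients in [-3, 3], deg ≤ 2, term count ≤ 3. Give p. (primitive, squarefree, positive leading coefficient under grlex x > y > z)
Degree: a saddle surface; a quadric, so deg p = 2.
Symmetries: mirror symmetry y ↦ −y ⇒ only even powers of y; it's symmetric under x → −x, forcing even powers of x.
Observable constraints: one y-axis crossing is at y = 0; it crosses the x-axis at the gridline x = 0.
Together with the visible shape, these determine p as stated.

3*x^2 - y^2 + z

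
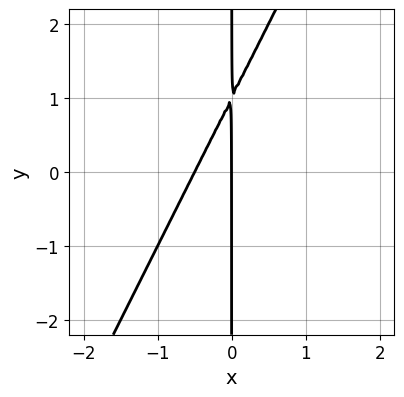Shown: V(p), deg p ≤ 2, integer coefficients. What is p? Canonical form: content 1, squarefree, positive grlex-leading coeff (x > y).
deg p = 2. The shape is more complex than any degree-1 curve.
Checking where it meets the axes: every point of the y-axis in the box is on the curve; one x-axis crossing is at x = 0.
Together with the visible shape, these determine p as stated.

2*x^2 - x*y + x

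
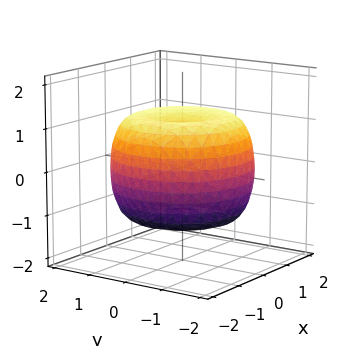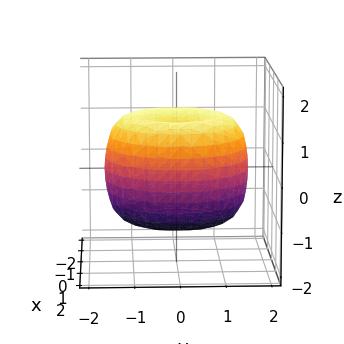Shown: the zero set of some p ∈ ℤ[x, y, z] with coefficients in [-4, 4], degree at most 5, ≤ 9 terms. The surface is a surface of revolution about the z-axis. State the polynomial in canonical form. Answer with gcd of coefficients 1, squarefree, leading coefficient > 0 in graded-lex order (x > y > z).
The degree is 4 — a generic line meets the surface in up to 4 points.
By symmetry, the z-axis is an axis of rotation, so x and y enter only as x² + y².
From the axis intercepts and sections: the z-axis gridline crossings are at z ∈ {-1, 1}; a circular section at z = 0 has radius between 1 and 2.
Together with the visible shape, these determine p as stated.

x^4 + 2*x^2*y^2 + y^4 - 2*x^2 - 2*y^2 + 2*z^2 - 2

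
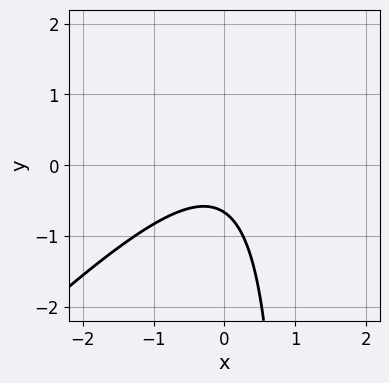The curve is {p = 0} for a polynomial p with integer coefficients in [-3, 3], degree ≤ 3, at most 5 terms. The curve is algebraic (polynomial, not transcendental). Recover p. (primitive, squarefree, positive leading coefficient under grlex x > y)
1. Degree: no degree-1 curve has this shape, so deg p = 2.
2. Observable constraints: it misses every integer gridline on the x-axis.
3. Putting this together gives p.

3*x^2 - 3*x*y + 3*y + 2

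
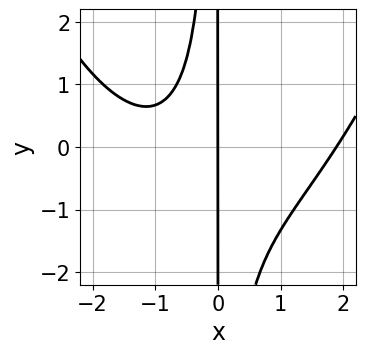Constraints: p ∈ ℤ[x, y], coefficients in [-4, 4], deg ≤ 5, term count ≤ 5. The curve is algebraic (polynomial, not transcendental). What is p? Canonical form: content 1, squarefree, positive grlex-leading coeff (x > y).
deg p = 4.
Checking where it meets the axes: one x-axis crossing is at x = 0; the visible y-axis segment lies entirely on the curve.
Matching integer coefficients to the picture gives p.

x^4 - 3*x^2*y - 2*x^2 - 3*x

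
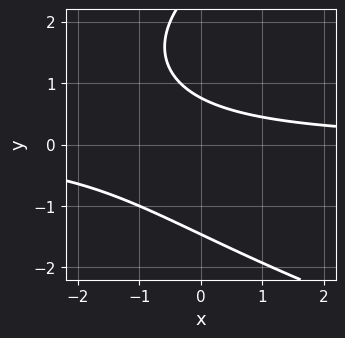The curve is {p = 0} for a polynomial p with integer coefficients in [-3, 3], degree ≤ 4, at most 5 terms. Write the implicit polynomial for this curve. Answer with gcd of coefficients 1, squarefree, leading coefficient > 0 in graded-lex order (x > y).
1. The degree is 3 — the shape is more complex than any degree-2 curve.
2. From the axis intercepts and sections: it misses every integer gridline on the x-axis.
3. The integer polynomial consistent with all of this is the stated p.

y^3 - 3*x*y - 2*y^2 - 3*y + 3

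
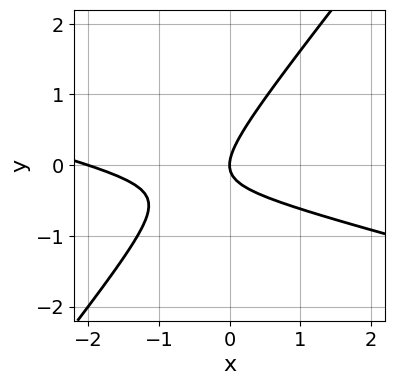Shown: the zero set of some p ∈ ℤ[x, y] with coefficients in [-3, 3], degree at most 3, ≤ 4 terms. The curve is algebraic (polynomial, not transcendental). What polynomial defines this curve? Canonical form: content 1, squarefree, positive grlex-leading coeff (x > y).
1. deg p = 2. No degree-1 curve has this shape.
2. Against the integer gridlines: it crosses the y-axis at the gridline y = 0; among the integer gridlines, it crosses the x-axis at x ∈ {-2, 0}.
3. Matching integer coefficients to the picture gives p.

x^2 + 3*x*y - 3*y^2 + 2*x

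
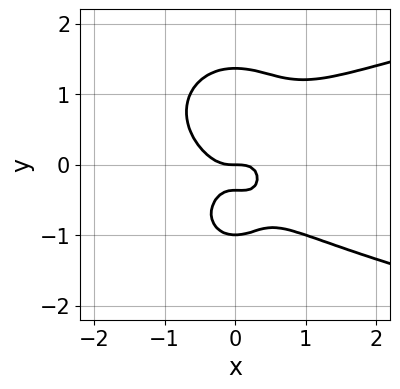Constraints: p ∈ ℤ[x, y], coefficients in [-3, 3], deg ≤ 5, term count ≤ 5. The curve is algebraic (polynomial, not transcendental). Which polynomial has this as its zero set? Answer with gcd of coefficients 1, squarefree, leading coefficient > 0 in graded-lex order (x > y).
3*x^2*y^2 + 2*y^4 - 3*x^3 - 3*y^2 - y

(a) deg p = 4. No degree-3 curve has this shape.
(b) From the visible intercepts: it meets the x-axis at x = 0 (among the integer gridlines); among the integer gridlines, it crosses the y-axis at y ∈ {-1, 0}.
(c) Together with the visible shape, these determine p as stated.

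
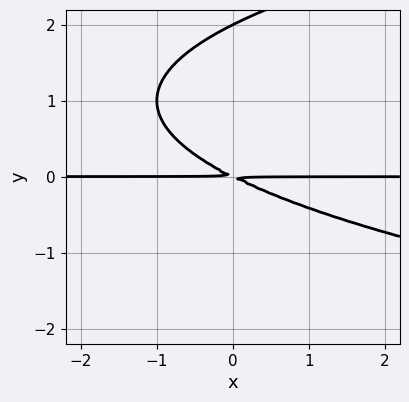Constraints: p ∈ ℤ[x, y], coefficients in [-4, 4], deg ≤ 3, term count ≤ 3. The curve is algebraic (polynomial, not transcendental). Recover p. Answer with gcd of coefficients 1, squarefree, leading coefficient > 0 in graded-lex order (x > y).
y^3 - x*y - 2*y^2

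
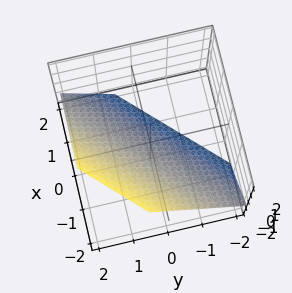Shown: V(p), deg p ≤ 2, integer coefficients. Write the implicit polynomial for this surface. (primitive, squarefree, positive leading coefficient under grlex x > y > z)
First, degree: the surface is flat (a plane), so deg p = 1.
Finally, putting this together gives p.

3*x - 3*y + 3*z + 2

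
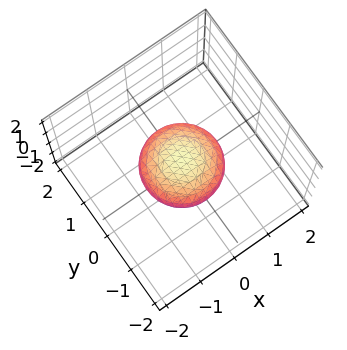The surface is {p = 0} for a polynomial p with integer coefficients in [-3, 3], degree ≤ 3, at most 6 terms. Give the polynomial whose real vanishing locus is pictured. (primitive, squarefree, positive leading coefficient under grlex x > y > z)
x^2 + y^2 + 2*z^2 - 1

1. Degree: no degree-1 surface has this shape, so deg p = 2.
2. By symmetry, every cross-section ⟂ z is a circle, so x, y appear only via x² + y².
3. Against the integer gridlines: among the integer gridlines, it crosses the x-axis at x ∈ {-1, 1}; among the integer gridlines, it crosses the y-axis at y ∈ {-1, 1}; a circular section at z = 0 has radius exactly 1.
4. Fitting integer coefficients to these (and the overall shape) gives p.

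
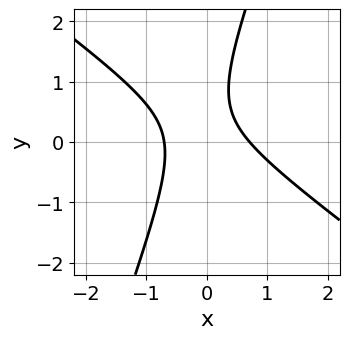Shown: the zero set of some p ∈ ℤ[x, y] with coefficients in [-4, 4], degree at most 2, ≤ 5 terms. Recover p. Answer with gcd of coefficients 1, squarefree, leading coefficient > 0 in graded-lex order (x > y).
First, deg p = 2. A generic line meets the curve in up to 2 points.
Then, observable constraints: the curve avoids every integer y-axis point in the box.
Finally, fitting integer coefficients to these (and the overall shape) gives p.

2*x^2 + 2*x*y - y^2 + y - 1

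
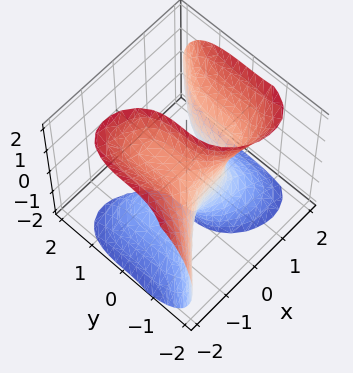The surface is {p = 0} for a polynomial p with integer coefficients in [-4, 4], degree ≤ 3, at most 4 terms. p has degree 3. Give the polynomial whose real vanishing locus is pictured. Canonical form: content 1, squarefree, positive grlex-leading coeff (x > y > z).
2*x^3 - 2*x*z^2 - 2*y^3 - 1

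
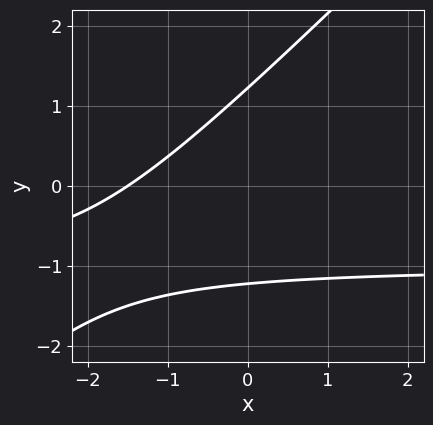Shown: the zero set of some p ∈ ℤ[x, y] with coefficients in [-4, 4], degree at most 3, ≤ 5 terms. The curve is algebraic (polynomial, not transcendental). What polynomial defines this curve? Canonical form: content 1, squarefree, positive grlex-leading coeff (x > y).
2*x*y - 2*y^2 + 2*x + 3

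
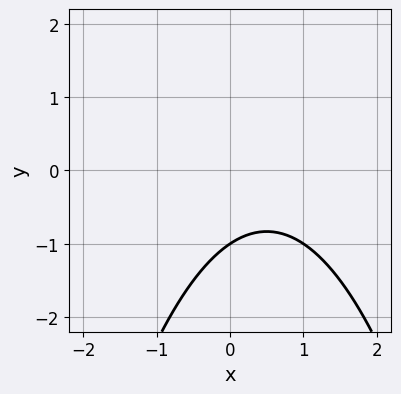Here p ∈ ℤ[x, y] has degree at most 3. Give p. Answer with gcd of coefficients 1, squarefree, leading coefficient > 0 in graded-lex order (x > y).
First, degree: no degree-1 curve has this shape, so deg p = 2.
Then, against the integer gridlines: it crosses the y-axis at the gridline y = -1; no x-intercept at any integer in the box.
Finally, these observations pin down the coefficients.

2*x^2 - 2*x + 3*y + 3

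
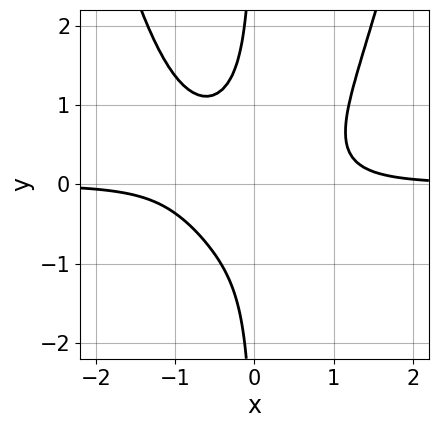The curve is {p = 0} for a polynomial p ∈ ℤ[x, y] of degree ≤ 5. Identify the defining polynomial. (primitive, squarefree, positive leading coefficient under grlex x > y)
2*x^3*y - 2*x*y^2 - 1

(a) deg p = 4. No degree-3 curve has this shape.
(b) Reading off the gridlines: the curve avoids every integer y-axis point in the box; the curve avoids every integer x-axis point in the box.
(c) The integer polynomial consistent with all of this is the stated p.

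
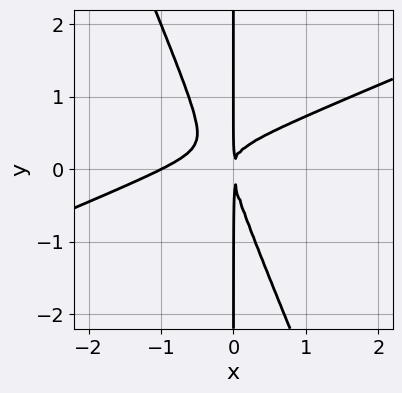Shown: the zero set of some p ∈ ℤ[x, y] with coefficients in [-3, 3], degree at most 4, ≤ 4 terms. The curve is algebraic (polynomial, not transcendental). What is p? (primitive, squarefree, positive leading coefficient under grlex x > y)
The degree is 3 — no degree-2 curve has this shape.
From the visible intercepts: it meets the x-axis at x = -1 (among the integer gridlines); every point of the y-axis in the box is on the curve.
These observations pin down the coefficients.

x^3 - 2*x^2*y - x*y^2 + x^2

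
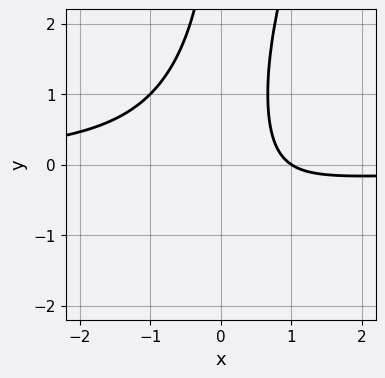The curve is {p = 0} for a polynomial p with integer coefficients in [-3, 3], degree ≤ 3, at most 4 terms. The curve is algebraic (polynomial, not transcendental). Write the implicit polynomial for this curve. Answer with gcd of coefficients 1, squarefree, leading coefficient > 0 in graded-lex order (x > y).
1. deg p = 3.
2. Reading off the gridlines: it crosses the x-axis at the gridline x = 1; the curve avoids every integer y-axis point in the box.
3. These observations pin down the coefficients.

3*x^2*y - x*y^2 + 2*x - 2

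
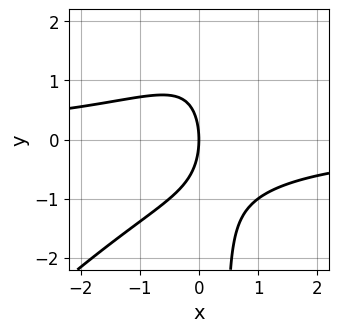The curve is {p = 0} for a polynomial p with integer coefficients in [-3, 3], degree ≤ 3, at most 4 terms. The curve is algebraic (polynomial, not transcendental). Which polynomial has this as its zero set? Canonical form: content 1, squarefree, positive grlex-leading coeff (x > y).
Degree: the shape is more complex than any degree-2 curve, so deg p = 3.
Observable constraints: it meets the x-axis at x = 0 (among the integer gridlines); it crosses the y-axis at the gridline y = 0.
The integer polynomial consistent with all of this is the stated p.

2*x^2*y - 2*x*y^2 + y^2 + 3*x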